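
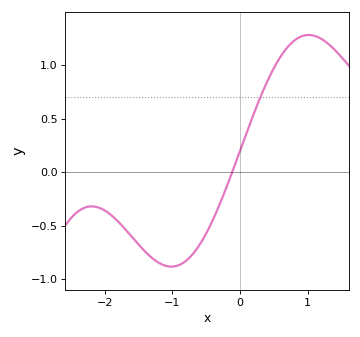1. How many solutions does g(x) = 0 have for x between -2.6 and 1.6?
1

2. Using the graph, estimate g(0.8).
1.25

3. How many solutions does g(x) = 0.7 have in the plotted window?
1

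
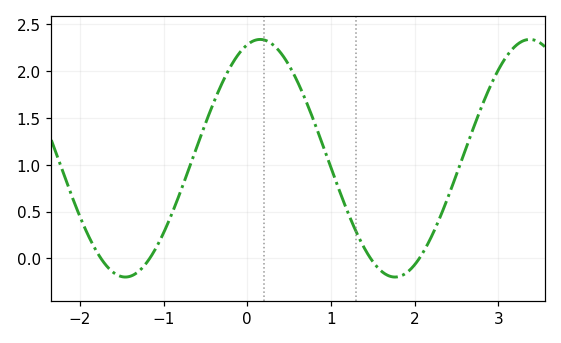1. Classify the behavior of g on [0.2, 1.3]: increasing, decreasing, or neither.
decreasing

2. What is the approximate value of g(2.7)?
1.39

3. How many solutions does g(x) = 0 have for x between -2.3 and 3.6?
4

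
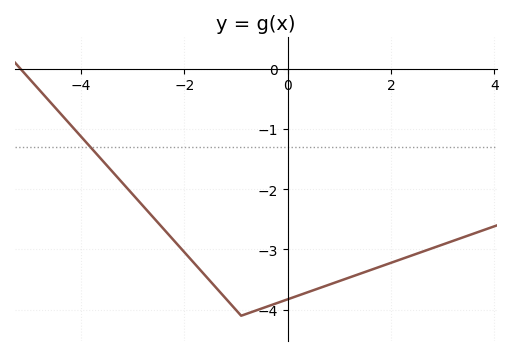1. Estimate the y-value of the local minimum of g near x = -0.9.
-4.1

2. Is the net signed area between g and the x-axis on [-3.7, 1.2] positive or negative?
negative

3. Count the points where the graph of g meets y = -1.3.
1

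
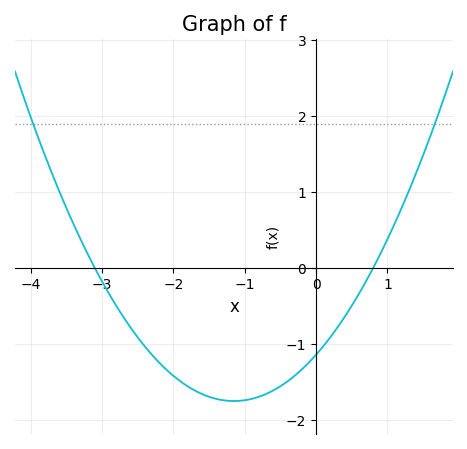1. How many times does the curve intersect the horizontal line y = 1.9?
2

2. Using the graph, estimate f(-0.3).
-1.4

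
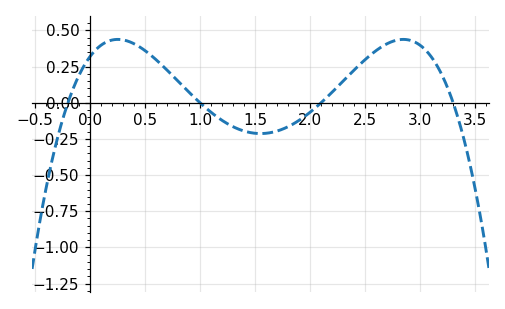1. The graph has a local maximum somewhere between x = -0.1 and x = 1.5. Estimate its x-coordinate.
0.253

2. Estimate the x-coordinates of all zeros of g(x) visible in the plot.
-0.2, 1, 2.1, 3.3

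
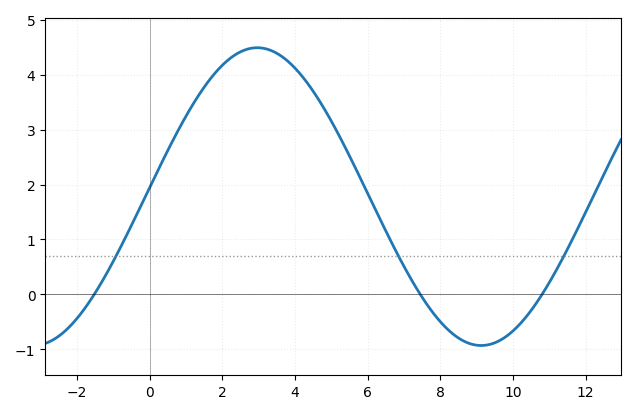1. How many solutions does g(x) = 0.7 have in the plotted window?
3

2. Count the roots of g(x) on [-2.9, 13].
3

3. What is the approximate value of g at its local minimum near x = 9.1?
-0.93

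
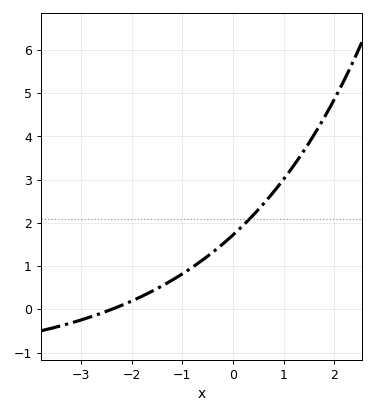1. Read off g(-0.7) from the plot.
1.1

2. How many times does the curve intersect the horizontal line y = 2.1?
1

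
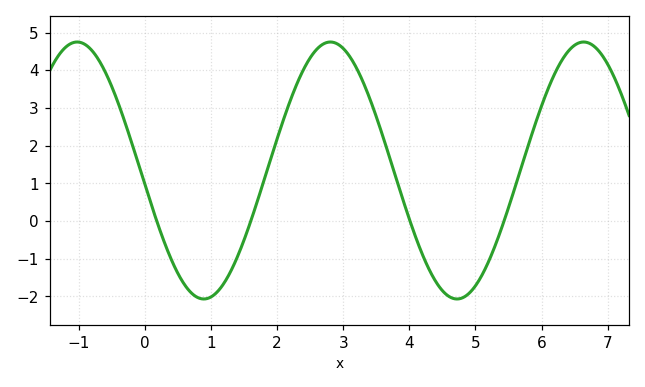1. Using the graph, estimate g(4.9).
-1.92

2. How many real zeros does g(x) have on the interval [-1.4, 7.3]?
4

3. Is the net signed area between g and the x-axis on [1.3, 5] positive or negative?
positive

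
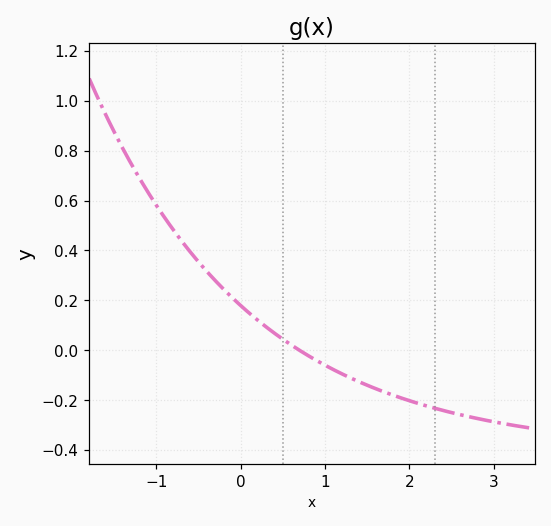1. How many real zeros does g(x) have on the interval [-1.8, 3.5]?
1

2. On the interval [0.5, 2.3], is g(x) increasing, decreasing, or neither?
decreasing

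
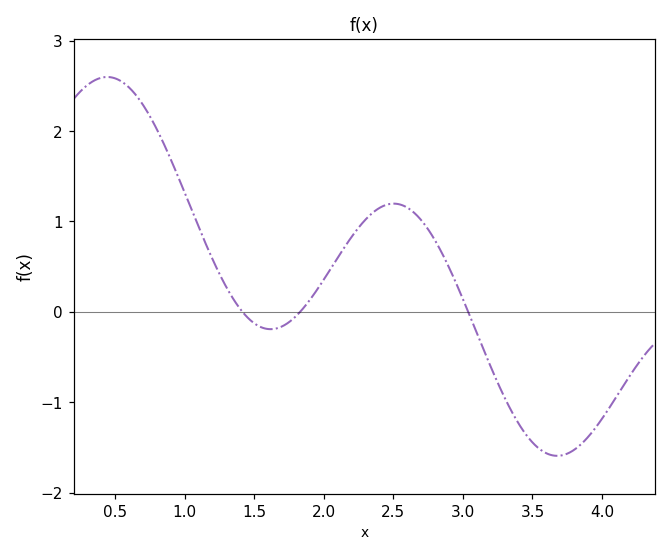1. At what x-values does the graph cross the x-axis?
1.4, 1.8, 3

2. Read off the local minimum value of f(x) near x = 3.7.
-1.6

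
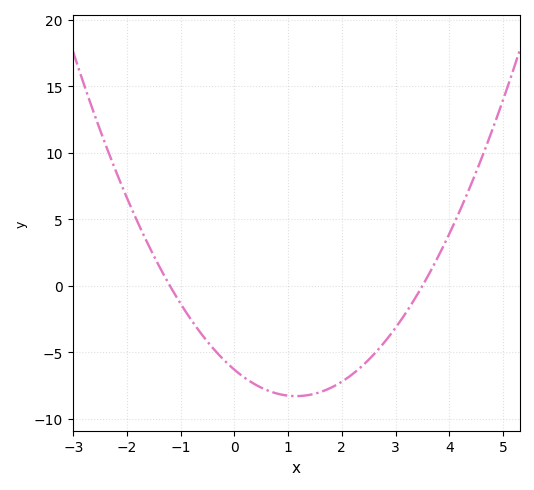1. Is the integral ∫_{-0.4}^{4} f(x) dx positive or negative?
negative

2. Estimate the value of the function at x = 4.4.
7.5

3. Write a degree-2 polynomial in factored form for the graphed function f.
y = 1.5(x + 1.2)(x - 3.5)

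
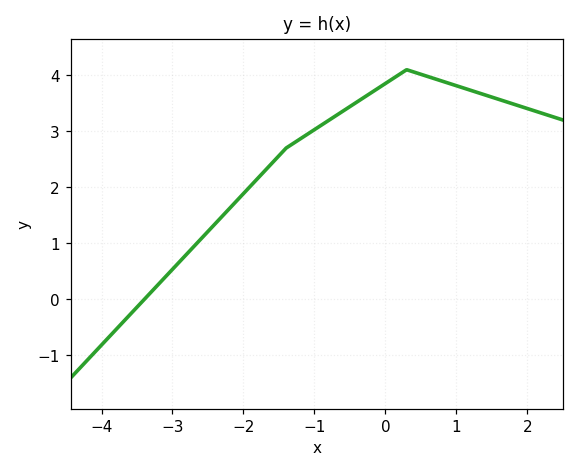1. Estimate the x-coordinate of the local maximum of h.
0.3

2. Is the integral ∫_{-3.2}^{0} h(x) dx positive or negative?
positive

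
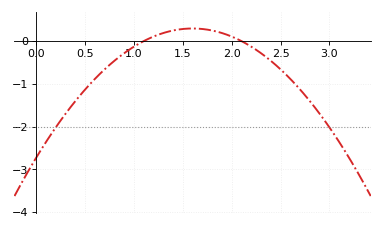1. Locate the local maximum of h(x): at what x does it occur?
1.6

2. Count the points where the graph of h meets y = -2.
2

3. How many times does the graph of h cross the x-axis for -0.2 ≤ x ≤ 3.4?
2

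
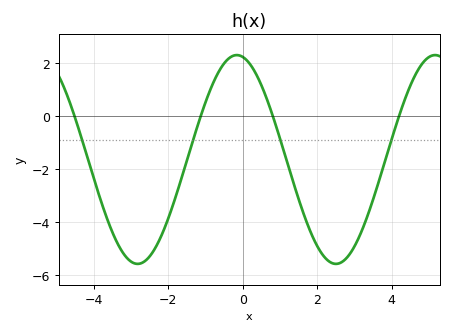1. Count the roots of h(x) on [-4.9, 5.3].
4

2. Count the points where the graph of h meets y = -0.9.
4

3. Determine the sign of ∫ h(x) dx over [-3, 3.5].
negative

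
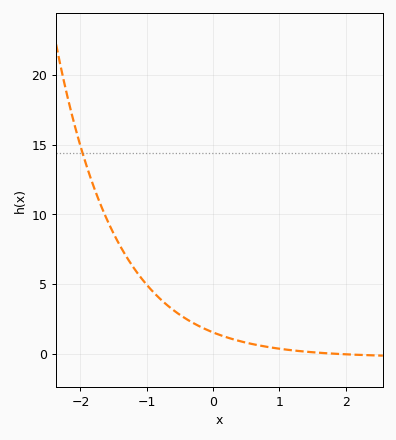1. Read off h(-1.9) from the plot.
13.4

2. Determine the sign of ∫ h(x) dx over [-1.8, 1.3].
positive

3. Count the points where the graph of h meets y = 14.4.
1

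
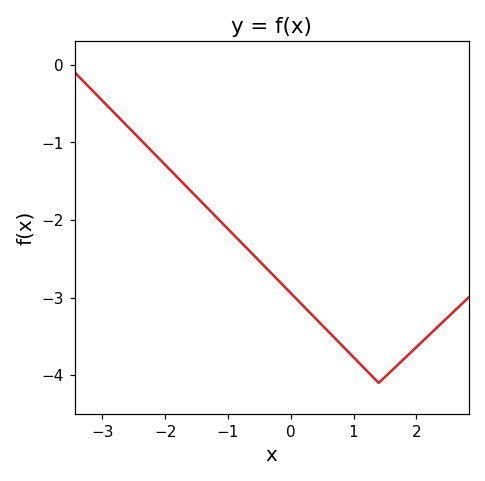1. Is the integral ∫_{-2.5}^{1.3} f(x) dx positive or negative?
negative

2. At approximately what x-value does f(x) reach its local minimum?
1.4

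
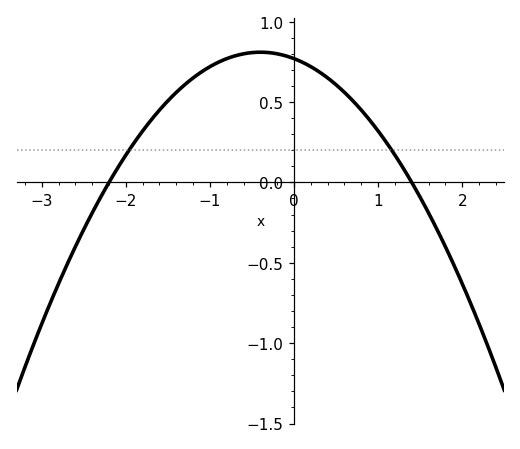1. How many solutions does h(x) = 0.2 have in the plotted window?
2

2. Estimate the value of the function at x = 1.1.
0.247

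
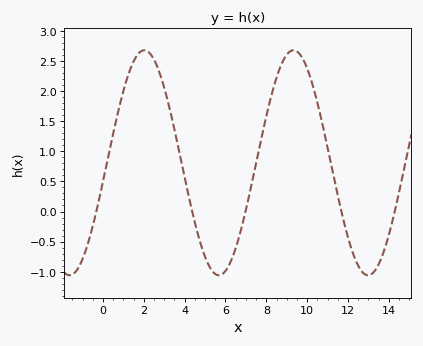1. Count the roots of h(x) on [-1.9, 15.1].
5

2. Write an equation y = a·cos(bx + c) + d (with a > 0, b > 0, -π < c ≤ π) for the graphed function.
y = 1.87cos(0.86x - 1.7) + 0.81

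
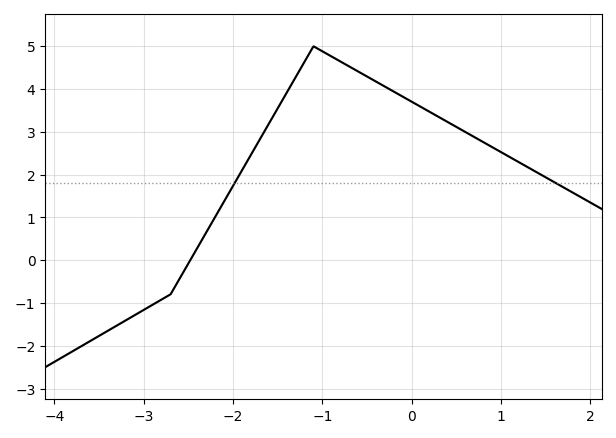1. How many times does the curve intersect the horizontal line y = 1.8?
2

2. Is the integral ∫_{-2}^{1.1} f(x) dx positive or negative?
positive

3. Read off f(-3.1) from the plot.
-1.3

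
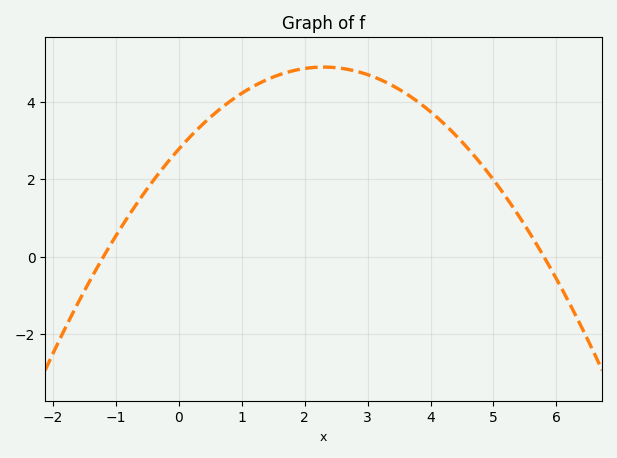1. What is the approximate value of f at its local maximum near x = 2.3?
4.8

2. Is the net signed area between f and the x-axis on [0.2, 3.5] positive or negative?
positive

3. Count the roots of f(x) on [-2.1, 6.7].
2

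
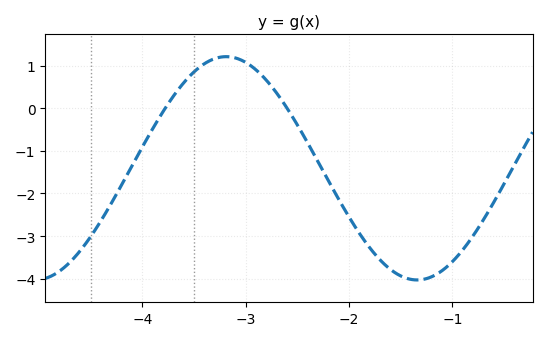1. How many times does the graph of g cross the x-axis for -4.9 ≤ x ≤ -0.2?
2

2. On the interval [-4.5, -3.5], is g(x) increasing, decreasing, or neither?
increasing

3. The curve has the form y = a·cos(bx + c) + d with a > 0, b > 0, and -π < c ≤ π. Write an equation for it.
y = 2.62cos(1.7x - 0.86) - 1.41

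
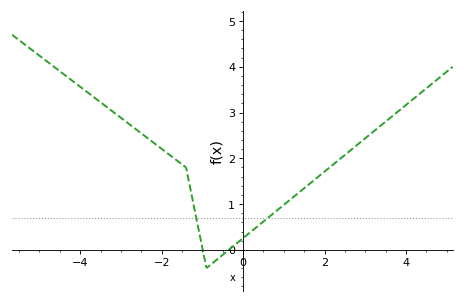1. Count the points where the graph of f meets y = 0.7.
2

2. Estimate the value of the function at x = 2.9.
2.36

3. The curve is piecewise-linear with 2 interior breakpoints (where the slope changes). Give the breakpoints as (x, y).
(-1.4, 1.8); (-0.9, -0.4)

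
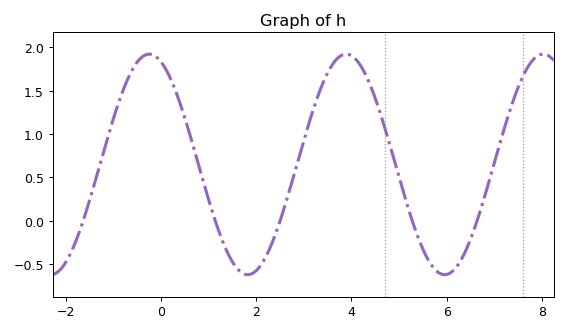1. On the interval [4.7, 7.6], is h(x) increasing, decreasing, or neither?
neither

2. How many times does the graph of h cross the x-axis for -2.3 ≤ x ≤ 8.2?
5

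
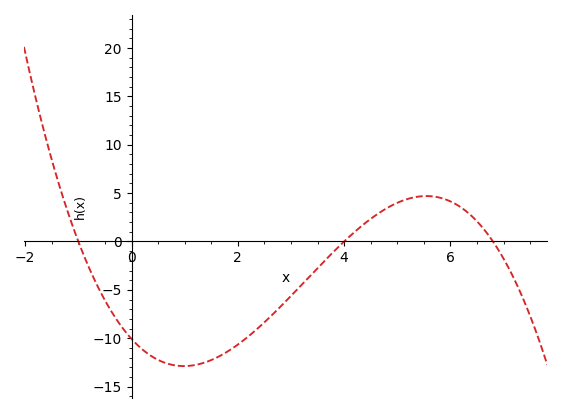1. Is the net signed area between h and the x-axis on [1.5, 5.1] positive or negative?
negative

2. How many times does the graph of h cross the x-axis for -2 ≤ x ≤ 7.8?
3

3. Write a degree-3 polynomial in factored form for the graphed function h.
y = -0.37(x + 1)(x - 4)(x - 6.8)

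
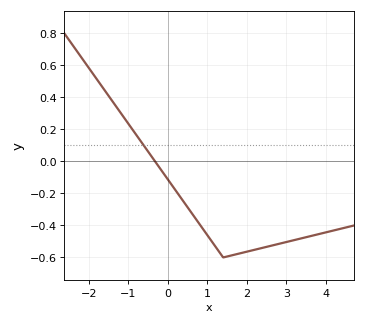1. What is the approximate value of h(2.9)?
-0.509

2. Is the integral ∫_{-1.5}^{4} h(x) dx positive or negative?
negative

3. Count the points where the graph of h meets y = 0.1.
1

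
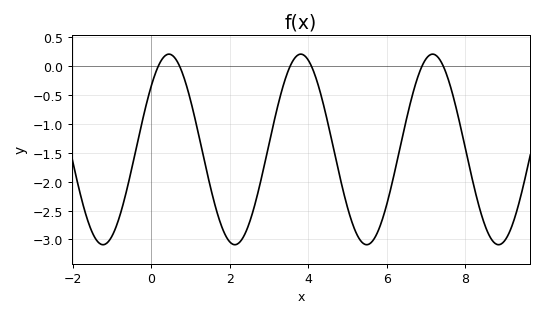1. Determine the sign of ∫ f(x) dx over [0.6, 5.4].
negative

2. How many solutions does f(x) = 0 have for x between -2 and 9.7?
6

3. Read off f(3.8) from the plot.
0.21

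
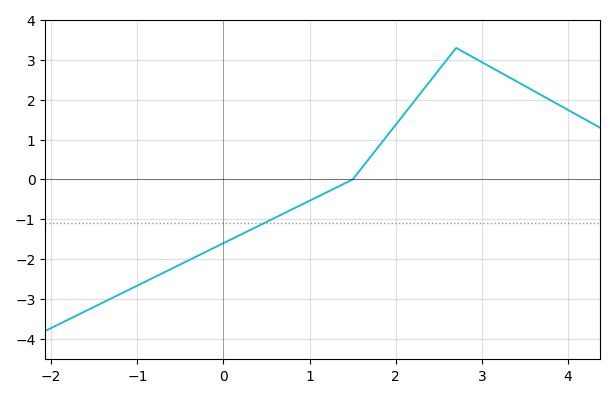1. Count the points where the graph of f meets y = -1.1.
1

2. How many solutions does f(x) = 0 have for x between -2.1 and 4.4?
1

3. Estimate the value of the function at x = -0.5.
-2.1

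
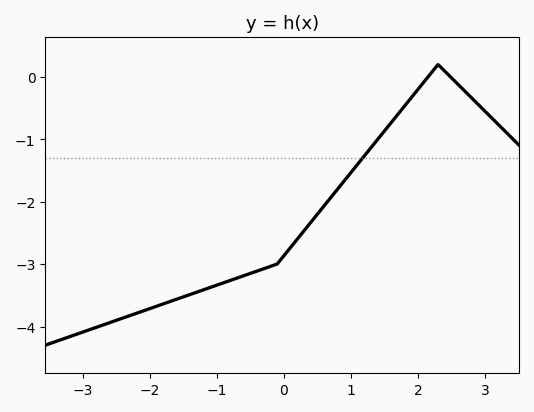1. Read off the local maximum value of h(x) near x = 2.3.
0.198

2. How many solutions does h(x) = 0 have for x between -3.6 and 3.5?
2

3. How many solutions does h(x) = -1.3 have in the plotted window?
1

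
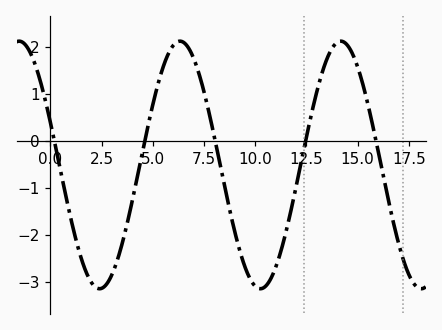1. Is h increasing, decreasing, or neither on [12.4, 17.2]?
neither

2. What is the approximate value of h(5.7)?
1.8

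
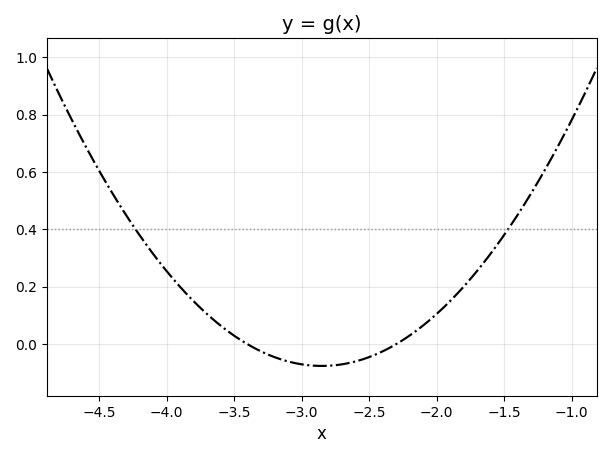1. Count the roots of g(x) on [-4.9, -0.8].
2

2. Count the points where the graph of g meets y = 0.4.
2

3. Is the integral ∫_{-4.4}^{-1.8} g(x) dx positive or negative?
positive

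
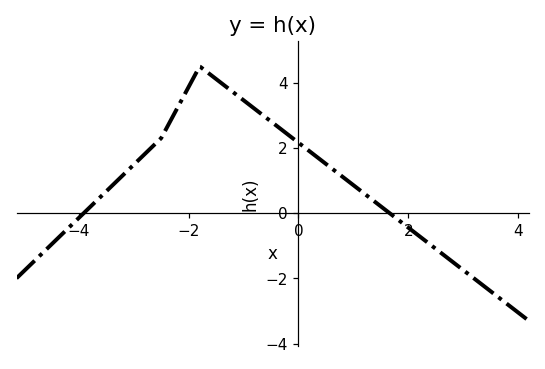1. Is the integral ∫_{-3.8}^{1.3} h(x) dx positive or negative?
positive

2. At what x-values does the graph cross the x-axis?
-3.91, 1.66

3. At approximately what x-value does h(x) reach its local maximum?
-1.8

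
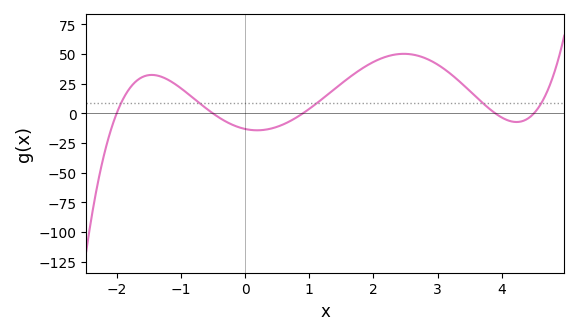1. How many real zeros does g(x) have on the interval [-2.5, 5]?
5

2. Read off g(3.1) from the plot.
37.5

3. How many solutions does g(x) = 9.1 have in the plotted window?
5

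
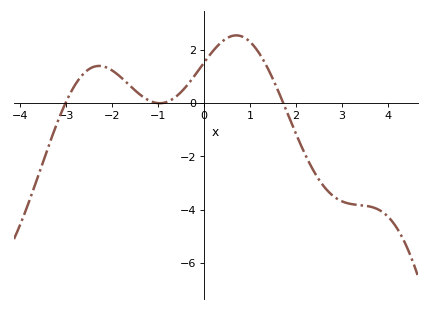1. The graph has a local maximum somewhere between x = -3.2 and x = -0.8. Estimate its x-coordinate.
-2.28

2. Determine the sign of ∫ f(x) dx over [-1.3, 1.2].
positive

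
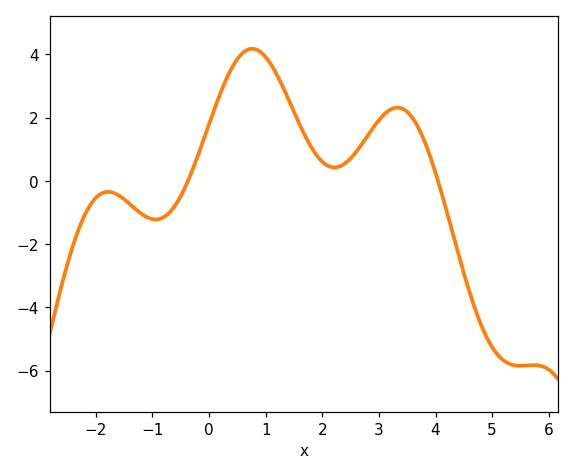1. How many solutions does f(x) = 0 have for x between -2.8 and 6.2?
2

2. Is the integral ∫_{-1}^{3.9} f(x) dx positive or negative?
positive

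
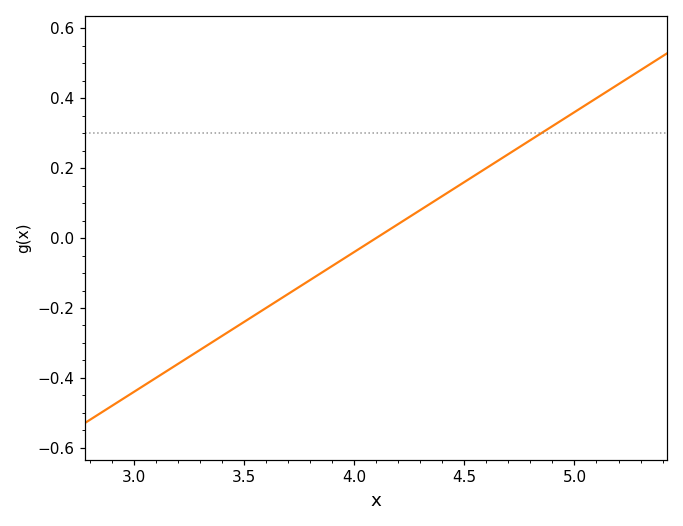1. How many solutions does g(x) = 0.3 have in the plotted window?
1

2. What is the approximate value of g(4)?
-0.04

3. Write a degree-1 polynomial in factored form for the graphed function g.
y = 0.4(x - 4.1)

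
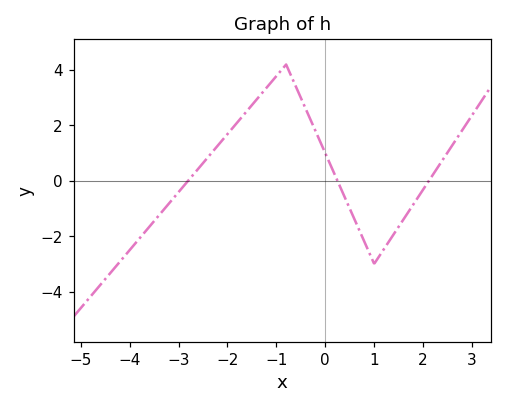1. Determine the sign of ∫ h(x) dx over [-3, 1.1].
positive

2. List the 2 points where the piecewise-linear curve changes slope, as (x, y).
(-0.8, 4.2); (1, -3)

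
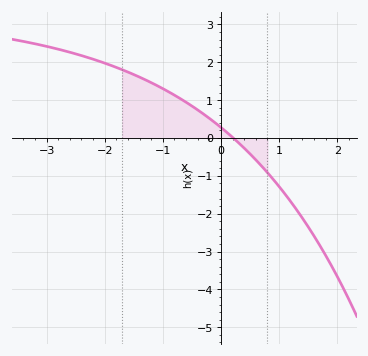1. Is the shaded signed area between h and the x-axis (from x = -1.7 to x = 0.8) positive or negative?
positive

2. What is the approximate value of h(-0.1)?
0.4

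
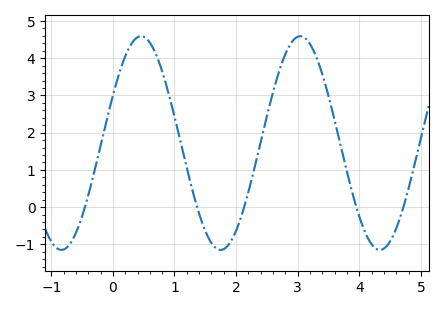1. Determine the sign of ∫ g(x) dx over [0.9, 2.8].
positive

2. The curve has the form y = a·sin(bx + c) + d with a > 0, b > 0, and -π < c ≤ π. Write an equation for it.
y = 2.87sin(2.4x + 0.46) + 1.72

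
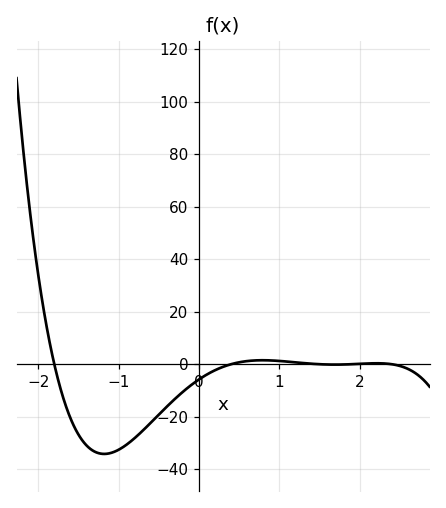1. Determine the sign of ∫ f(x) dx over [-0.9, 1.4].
negative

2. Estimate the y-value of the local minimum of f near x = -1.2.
-34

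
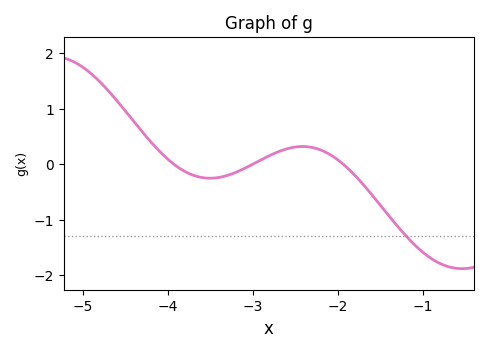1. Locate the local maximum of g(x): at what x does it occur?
-2.4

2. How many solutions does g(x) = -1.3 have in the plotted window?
1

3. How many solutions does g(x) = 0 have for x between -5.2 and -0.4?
3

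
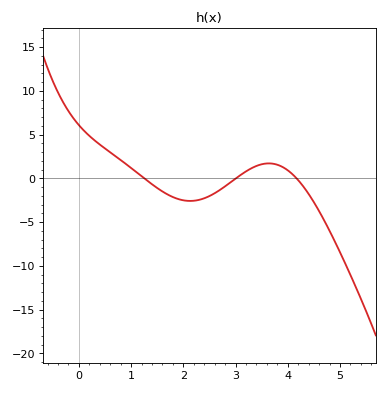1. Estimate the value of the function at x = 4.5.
-2.71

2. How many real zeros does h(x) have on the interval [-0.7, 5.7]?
3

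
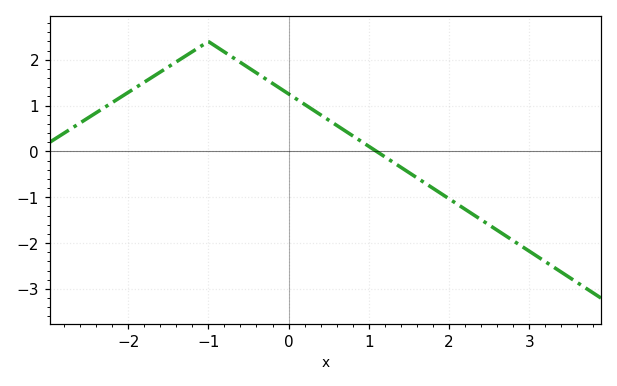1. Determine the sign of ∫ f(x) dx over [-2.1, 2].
positive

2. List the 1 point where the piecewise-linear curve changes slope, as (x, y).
(-1, 2.4)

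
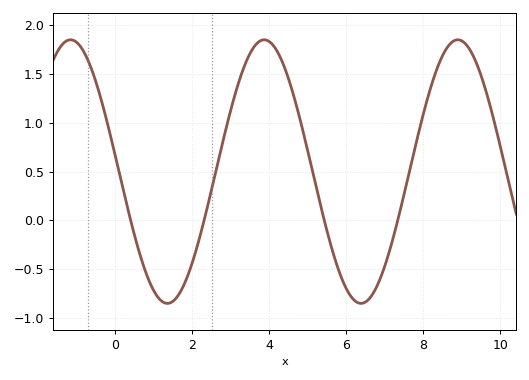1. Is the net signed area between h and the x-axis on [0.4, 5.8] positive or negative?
positive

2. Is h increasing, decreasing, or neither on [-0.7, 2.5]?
neither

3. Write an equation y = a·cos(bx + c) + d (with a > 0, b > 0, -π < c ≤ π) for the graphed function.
y = 1.35cos(1.25x + 1.45) + 0.5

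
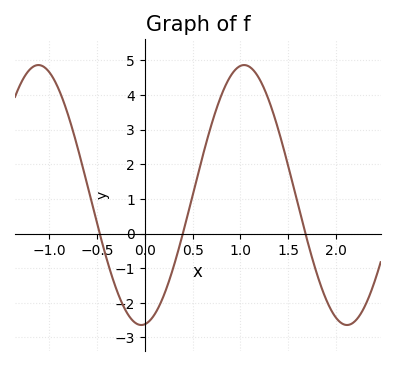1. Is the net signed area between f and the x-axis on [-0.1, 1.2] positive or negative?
positive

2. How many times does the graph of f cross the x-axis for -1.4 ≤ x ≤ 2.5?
3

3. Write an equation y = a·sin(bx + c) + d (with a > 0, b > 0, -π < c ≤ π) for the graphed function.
y = 3.75sin(2.92x - 1.46) + 1.11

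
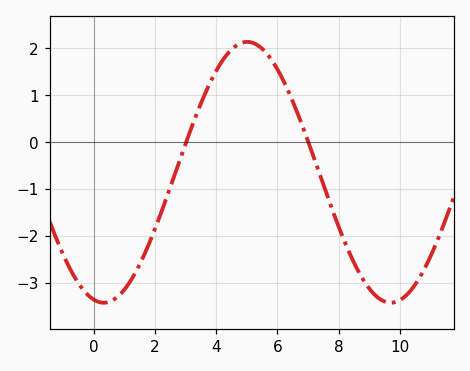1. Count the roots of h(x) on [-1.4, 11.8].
2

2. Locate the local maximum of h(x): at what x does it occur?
5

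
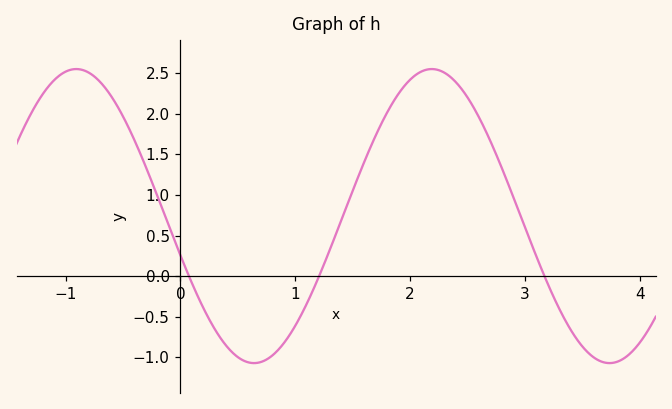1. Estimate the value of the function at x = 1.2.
-0.025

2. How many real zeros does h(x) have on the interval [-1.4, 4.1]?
3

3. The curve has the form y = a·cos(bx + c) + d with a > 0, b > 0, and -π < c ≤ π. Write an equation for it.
y = 1.81cos(2.03x + 1.84) + 0.74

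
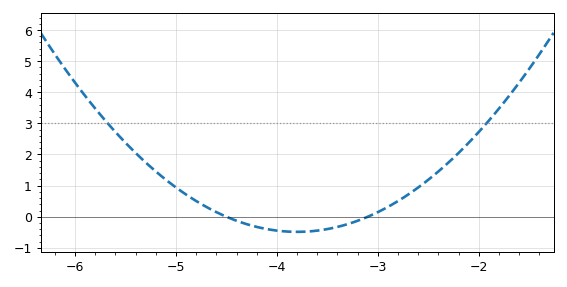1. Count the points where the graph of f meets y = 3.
2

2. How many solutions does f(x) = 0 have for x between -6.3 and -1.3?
2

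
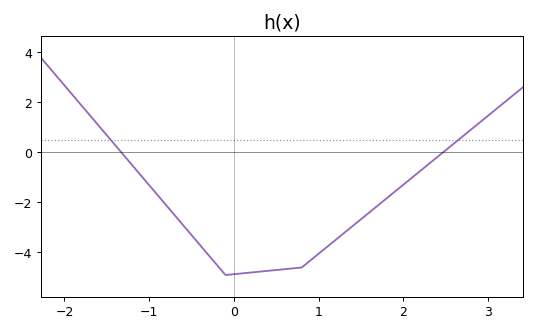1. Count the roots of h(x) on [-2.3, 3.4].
2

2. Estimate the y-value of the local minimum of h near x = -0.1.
-4.9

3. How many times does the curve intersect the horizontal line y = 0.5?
2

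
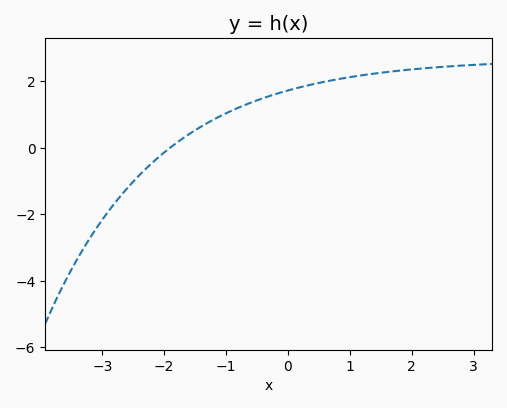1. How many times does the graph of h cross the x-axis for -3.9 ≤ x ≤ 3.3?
1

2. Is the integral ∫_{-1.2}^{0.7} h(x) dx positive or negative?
positive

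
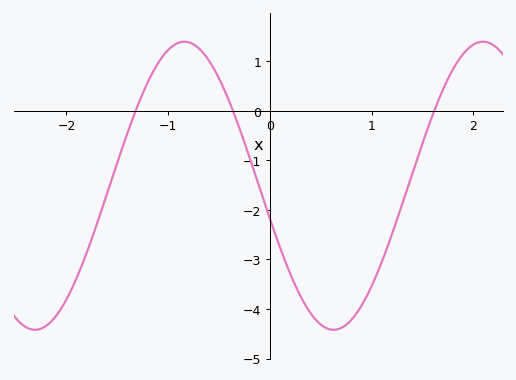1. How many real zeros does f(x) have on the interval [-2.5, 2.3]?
3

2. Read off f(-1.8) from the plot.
-2.85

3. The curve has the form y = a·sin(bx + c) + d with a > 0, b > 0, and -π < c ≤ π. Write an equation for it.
y = 2.91sin(2.14x - 2.91) - 1.51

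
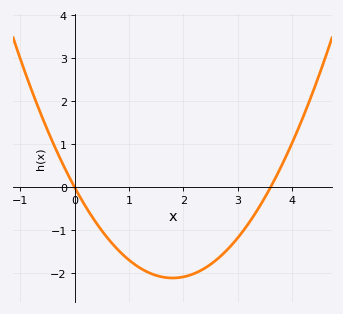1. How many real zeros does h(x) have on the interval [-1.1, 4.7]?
2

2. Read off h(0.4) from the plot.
-0.832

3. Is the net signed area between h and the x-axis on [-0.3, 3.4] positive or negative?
negative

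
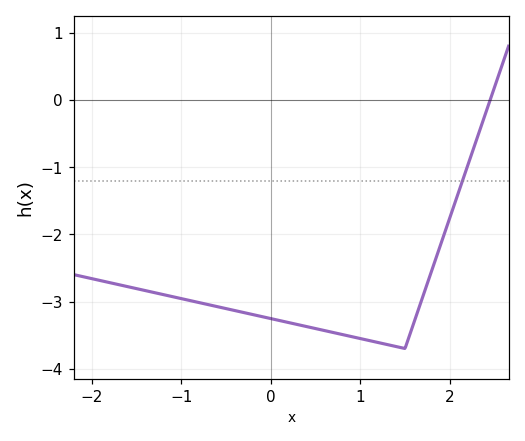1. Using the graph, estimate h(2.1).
-1.37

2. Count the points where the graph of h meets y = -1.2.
1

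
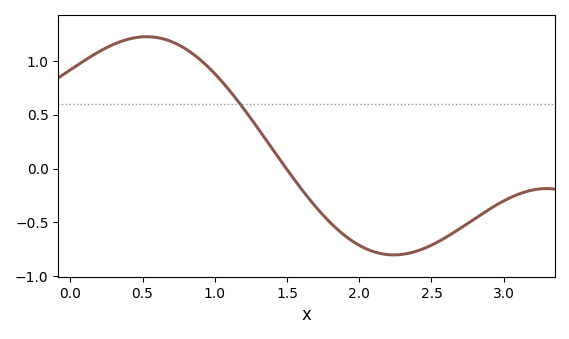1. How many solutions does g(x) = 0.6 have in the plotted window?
1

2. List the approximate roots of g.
1.5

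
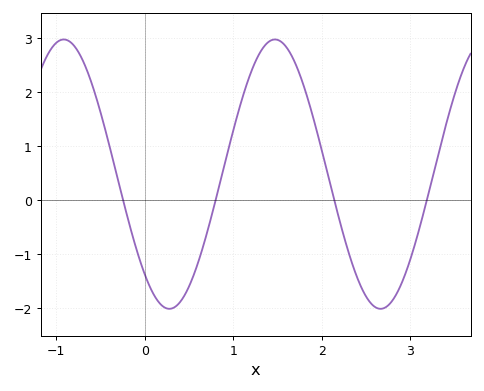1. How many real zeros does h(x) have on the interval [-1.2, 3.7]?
4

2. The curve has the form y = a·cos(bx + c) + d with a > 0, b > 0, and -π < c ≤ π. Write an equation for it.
y = 2.49cos(2.63x + 2.41) + 0.48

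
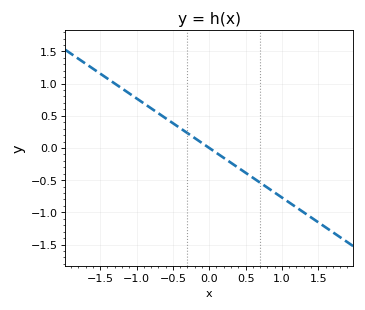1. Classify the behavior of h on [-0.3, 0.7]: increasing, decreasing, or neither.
decreasing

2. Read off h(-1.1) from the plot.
0.847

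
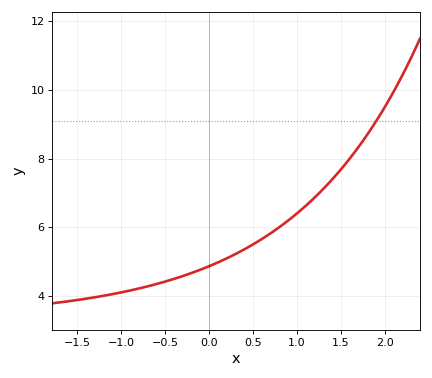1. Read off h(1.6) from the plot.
8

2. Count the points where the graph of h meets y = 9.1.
1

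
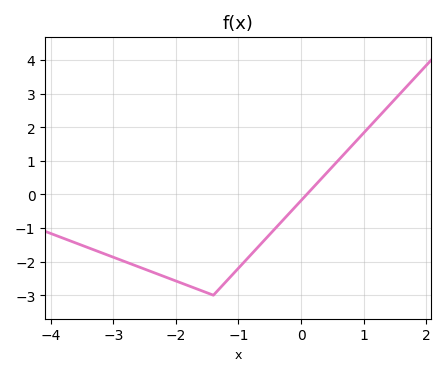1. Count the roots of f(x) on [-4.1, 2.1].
1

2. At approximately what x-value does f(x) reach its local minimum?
-1.4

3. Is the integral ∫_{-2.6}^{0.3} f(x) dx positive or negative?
negative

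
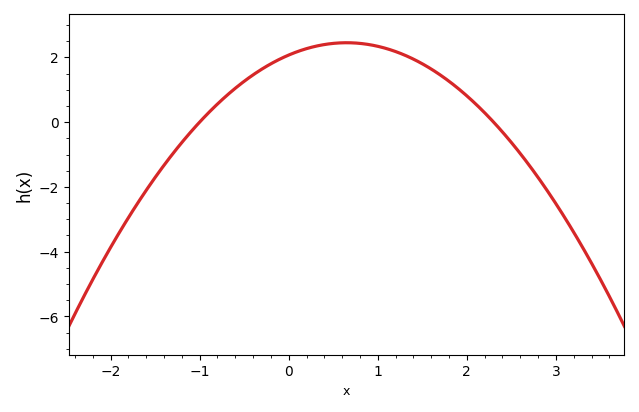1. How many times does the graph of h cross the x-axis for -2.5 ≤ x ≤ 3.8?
2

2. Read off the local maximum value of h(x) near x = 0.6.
2.45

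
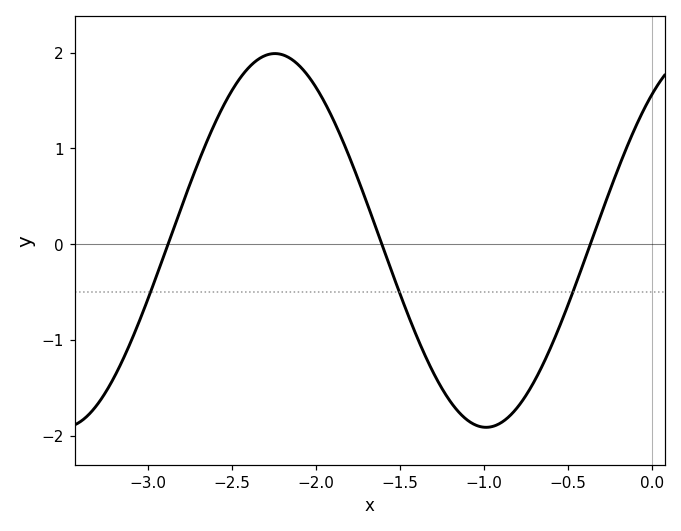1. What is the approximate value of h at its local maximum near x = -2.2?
2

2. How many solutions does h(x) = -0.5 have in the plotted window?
3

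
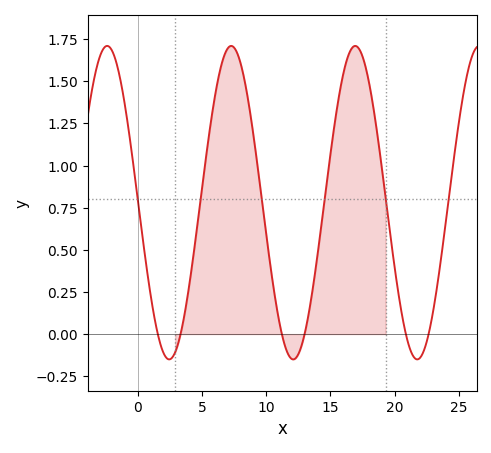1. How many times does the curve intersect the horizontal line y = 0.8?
6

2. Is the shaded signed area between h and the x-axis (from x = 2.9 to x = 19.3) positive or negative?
positive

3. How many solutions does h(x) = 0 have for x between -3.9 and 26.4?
6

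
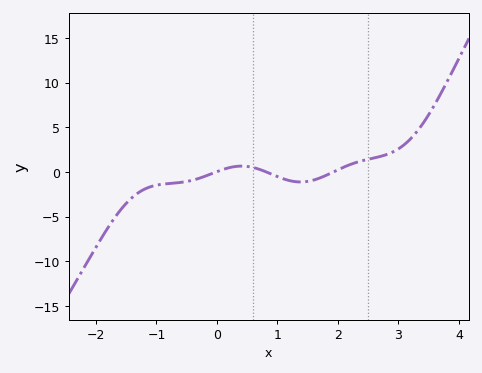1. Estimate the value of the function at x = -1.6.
-4.5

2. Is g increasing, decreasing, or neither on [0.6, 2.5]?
neither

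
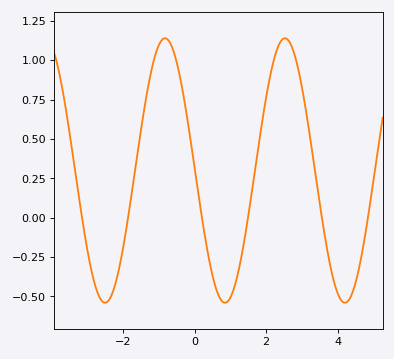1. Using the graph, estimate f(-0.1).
0.46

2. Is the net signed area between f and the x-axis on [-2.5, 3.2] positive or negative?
positive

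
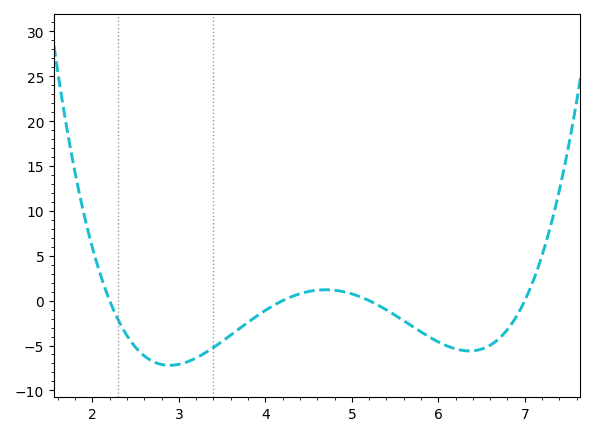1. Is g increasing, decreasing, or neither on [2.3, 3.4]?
neither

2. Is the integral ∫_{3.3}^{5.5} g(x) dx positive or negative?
negative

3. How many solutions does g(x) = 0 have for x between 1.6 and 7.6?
4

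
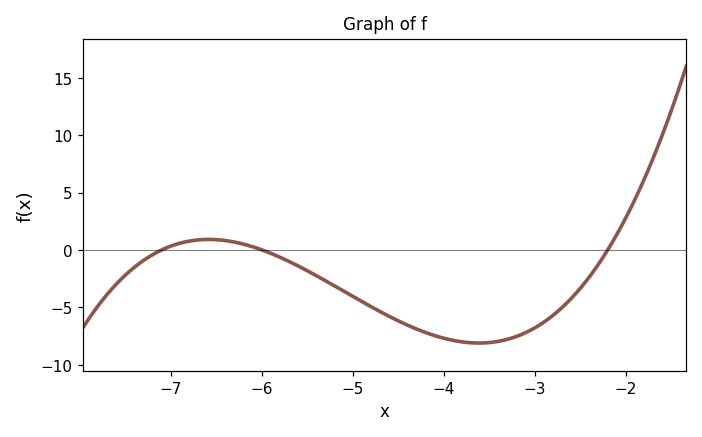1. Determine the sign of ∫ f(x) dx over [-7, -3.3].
negative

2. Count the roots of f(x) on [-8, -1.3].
3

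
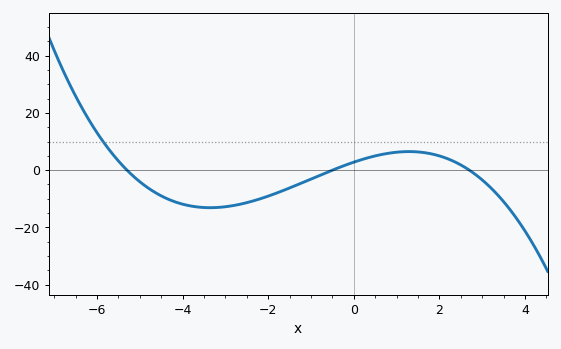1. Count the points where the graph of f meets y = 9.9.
1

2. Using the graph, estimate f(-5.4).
1.55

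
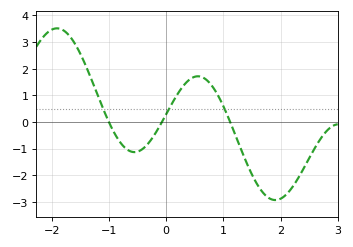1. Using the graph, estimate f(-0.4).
-0.992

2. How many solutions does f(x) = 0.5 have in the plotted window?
3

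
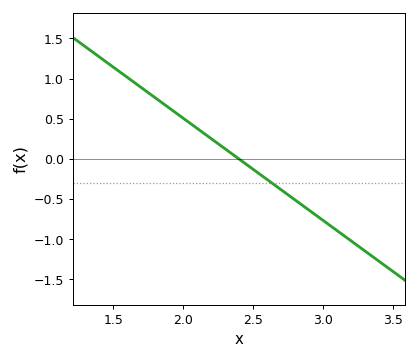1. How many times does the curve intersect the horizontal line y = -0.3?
1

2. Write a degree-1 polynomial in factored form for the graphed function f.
y = -1.27(x - 2.4)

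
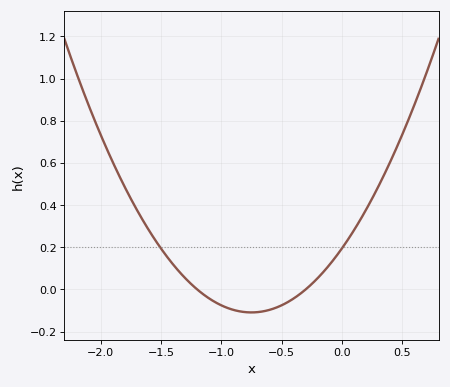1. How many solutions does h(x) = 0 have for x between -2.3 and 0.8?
2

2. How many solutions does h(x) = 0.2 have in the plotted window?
2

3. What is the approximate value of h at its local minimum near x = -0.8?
-0.109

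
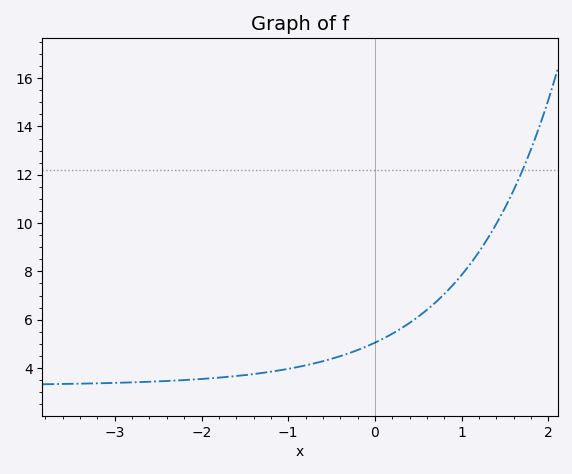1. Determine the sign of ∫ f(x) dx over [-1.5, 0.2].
positive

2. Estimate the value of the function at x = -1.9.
3.6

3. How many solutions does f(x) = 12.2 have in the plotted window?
1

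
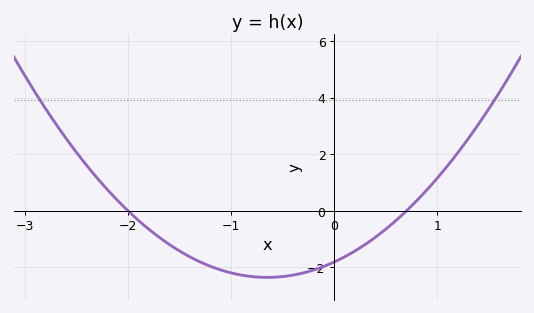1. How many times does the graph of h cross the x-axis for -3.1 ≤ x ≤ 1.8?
2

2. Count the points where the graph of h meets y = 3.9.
2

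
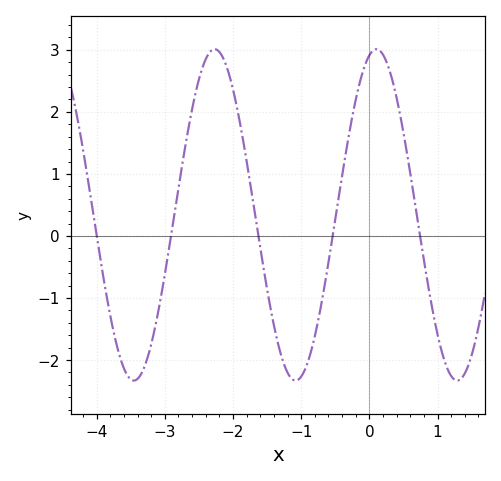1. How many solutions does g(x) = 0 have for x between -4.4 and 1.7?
5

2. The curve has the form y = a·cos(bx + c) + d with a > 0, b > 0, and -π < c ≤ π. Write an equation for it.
y = 2.67cos(2.65x - 0.272) + 0.34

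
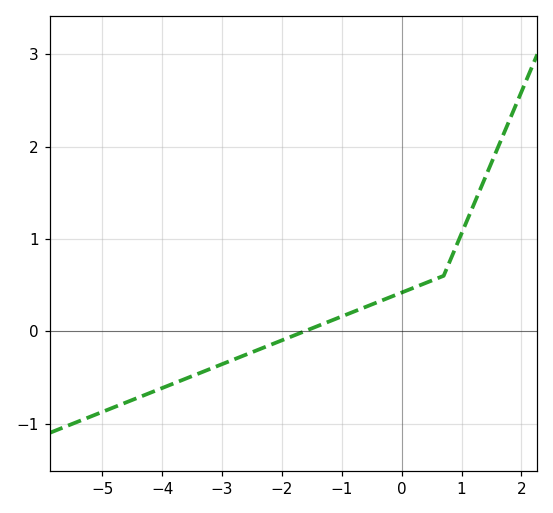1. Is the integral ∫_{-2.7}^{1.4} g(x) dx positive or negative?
positive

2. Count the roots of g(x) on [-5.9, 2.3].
1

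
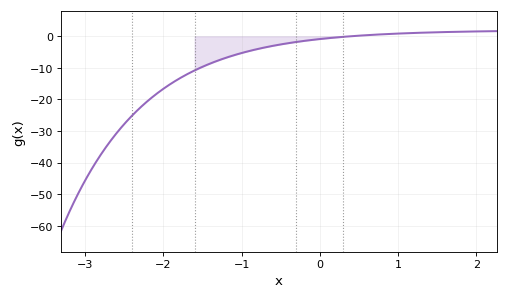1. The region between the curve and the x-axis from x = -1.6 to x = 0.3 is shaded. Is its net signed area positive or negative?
negative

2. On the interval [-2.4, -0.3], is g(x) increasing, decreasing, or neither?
increasing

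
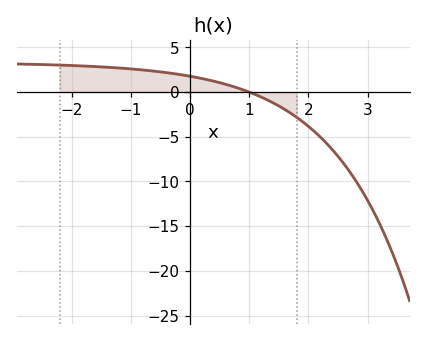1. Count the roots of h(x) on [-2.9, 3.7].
1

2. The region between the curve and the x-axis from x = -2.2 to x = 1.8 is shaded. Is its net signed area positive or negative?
positive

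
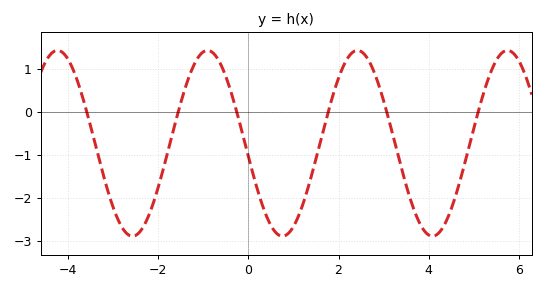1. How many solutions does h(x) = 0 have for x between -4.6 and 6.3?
6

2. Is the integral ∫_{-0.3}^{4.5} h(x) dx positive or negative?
negative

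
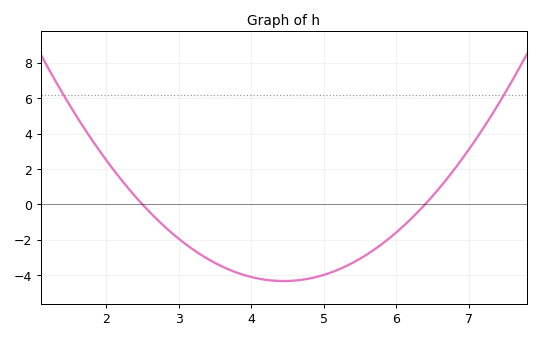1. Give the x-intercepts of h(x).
2.5, 6.4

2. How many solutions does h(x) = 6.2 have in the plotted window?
2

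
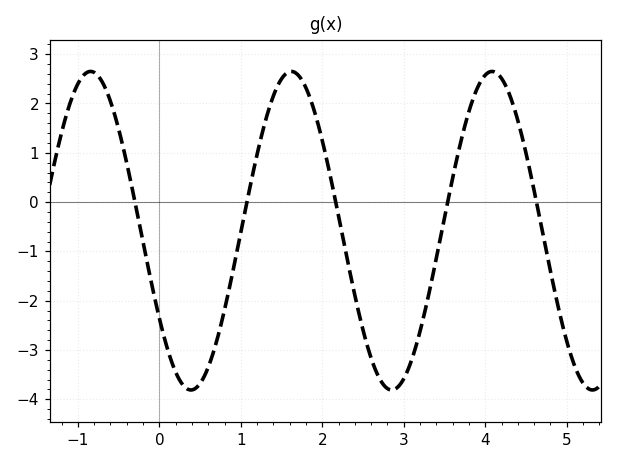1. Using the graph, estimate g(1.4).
2.16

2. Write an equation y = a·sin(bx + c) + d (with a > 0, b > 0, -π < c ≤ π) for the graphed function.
y = 3.23sin(2.55x - 2.56) - 0.58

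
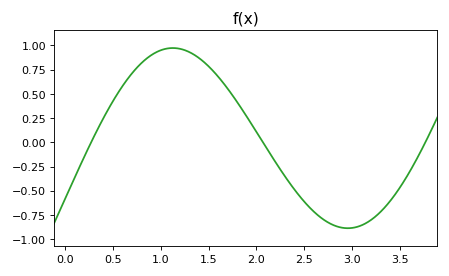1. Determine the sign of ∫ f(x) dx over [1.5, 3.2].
negative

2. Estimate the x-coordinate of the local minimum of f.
3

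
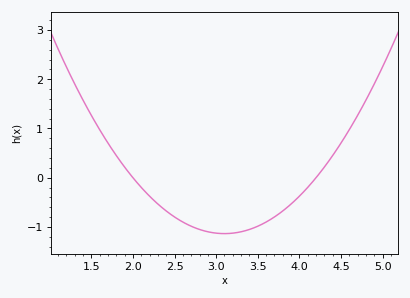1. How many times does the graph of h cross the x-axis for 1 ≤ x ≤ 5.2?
2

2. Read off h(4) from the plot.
-0.376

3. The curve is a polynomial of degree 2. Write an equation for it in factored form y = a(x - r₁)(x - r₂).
y = 0.94(x - 2)(x - 4.2)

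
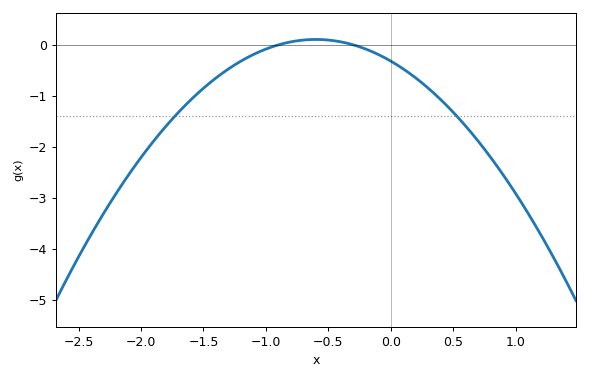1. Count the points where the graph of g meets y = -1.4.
2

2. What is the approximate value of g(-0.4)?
0.1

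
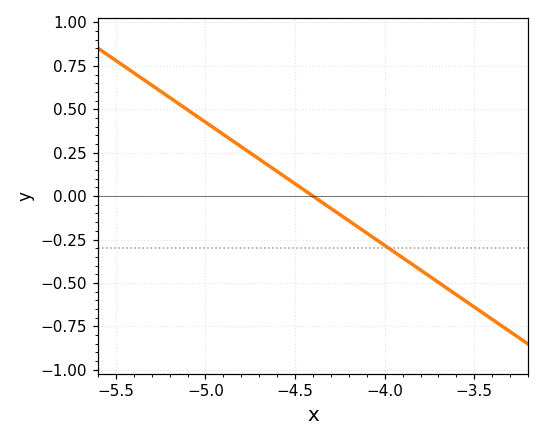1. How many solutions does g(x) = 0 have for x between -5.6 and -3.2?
1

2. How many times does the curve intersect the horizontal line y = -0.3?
1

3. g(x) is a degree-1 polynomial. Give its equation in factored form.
y = -0.71(x + 4.4)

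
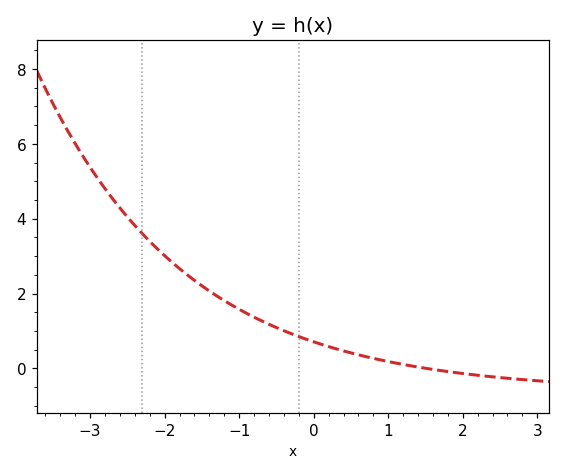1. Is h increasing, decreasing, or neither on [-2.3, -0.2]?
decreasing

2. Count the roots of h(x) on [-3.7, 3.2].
1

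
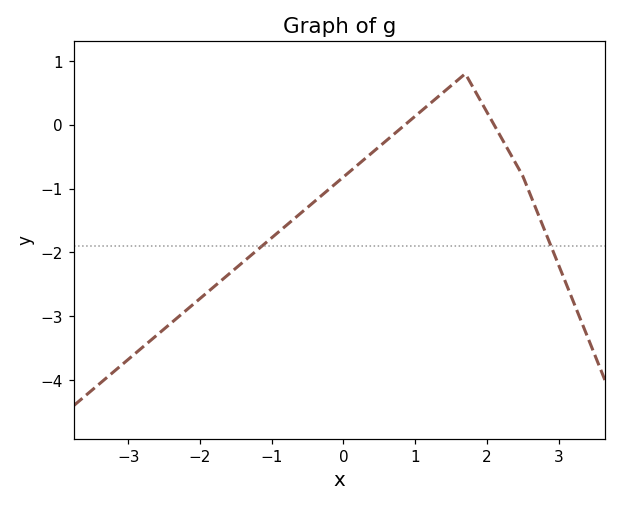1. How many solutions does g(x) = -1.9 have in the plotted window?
2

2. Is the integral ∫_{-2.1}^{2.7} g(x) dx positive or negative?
negative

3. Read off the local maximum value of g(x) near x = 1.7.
0.799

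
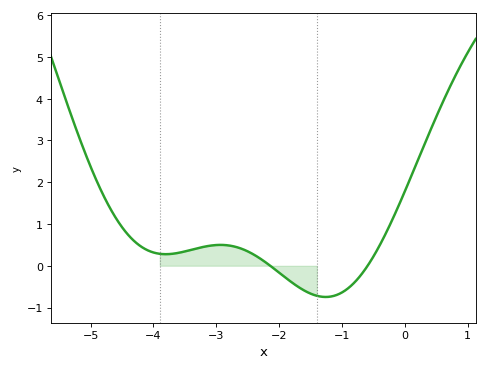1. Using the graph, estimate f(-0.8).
-0.397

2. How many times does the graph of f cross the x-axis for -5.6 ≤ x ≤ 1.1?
2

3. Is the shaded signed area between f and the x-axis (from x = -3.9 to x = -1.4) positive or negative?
positive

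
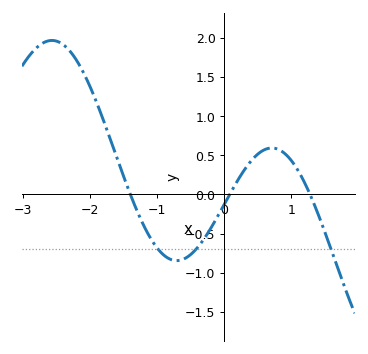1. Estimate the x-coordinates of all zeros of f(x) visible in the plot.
-1.4, 0.08, 1.28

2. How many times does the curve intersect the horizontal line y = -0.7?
3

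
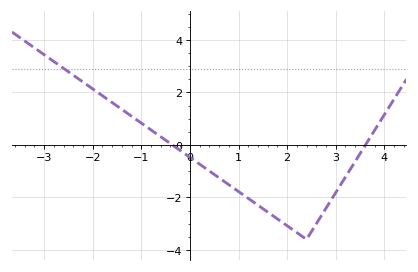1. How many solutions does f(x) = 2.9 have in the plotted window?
1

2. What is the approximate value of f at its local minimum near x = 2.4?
-3.6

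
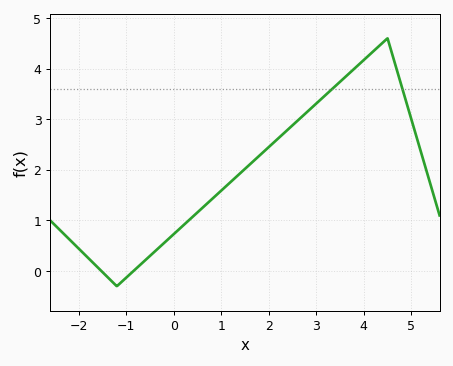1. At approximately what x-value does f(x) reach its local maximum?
4.5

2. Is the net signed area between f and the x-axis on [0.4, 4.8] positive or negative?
positive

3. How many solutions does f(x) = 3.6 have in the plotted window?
2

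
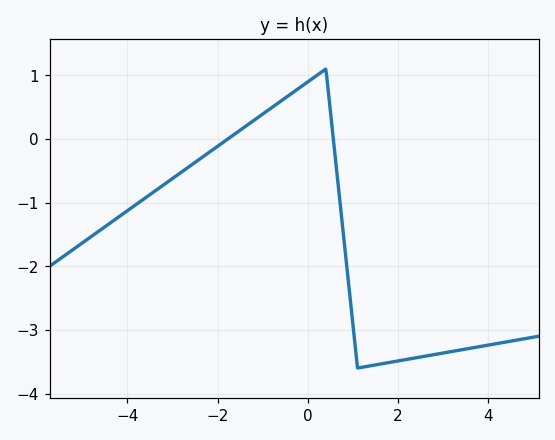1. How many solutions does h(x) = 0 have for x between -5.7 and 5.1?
2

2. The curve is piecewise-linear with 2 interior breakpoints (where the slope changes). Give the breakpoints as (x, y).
(0.4, 1.1); (1.1, -3.6)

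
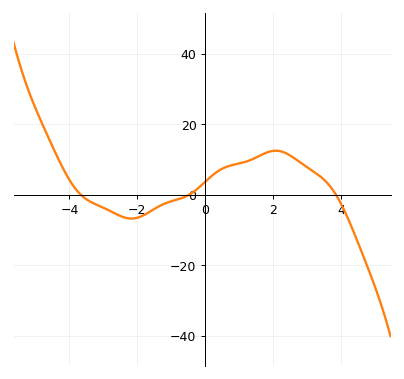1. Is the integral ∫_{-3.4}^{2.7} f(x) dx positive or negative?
positive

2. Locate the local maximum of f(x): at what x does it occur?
2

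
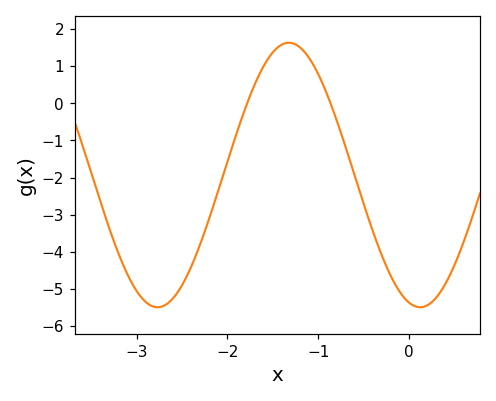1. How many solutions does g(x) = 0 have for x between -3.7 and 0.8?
2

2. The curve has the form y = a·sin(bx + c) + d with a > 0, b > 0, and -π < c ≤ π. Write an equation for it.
y = 3.56sin(2.2x - 1.8) - 1.93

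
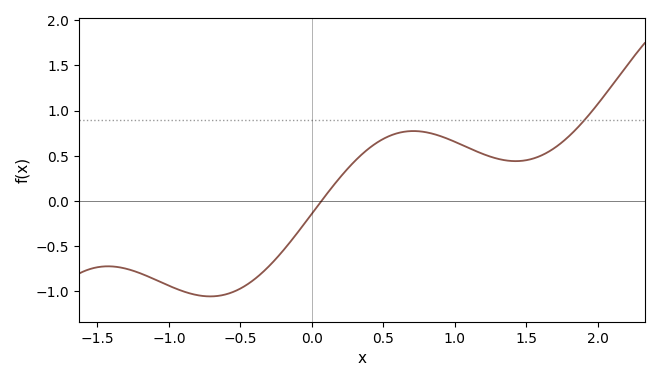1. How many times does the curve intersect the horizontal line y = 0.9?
1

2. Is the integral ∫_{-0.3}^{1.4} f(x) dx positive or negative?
positive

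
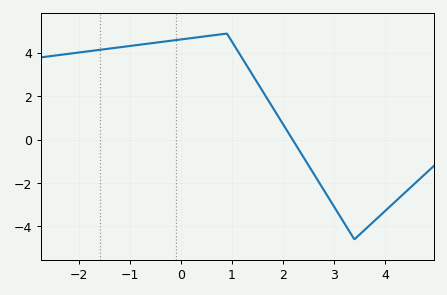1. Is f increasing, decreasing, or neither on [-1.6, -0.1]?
increasing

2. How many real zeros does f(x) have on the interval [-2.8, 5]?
1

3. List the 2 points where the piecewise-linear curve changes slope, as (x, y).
(0.9, 4.9); (3.4, -4.6)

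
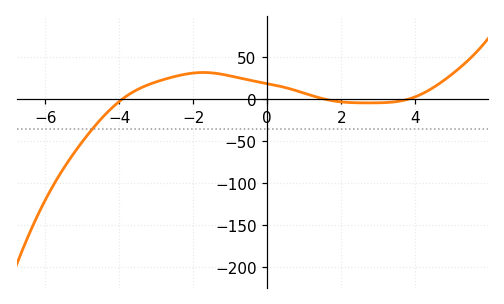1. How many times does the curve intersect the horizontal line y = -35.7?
1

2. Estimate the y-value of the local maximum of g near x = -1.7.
30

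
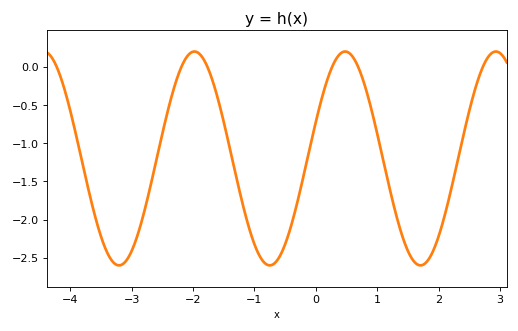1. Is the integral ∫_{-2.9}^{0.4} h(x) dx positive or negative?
negative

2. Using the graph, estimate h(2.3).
-1.26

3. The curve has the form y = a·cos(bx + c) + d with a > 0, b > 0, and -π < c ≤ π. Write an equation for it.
y = 1.4cos(2.56x - 1.22) - 1.2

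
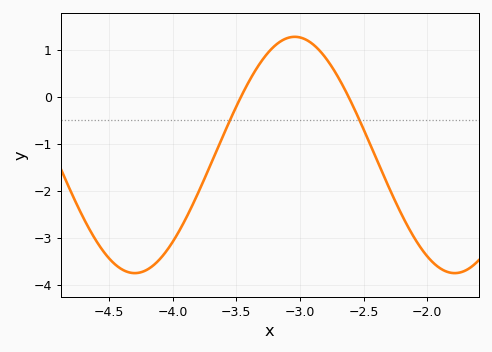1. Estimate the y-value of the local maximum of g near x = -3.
1.27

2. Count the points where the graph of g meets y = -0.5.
2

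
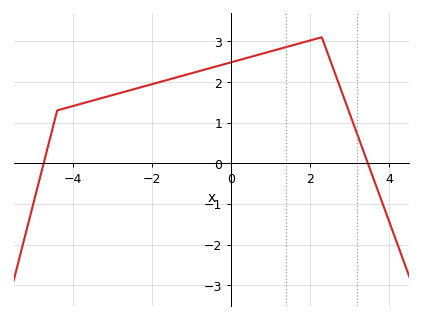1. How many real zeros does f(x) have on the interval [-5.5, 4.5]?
2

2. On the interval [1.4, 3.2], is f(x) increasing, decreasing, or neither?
neither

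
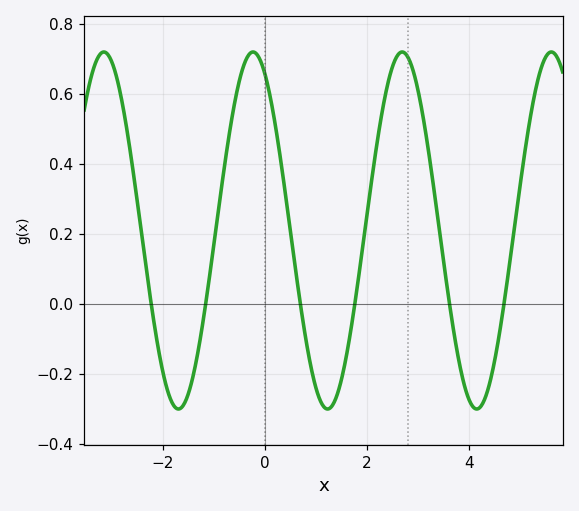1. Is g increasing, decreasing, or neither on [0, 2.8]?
neither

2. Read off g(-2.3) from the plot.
0.075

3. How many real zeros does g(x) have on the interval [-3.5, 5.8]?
6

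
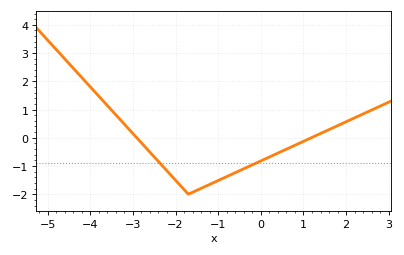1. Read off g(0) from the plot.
-0.821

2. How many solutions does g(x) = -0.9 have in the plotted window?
2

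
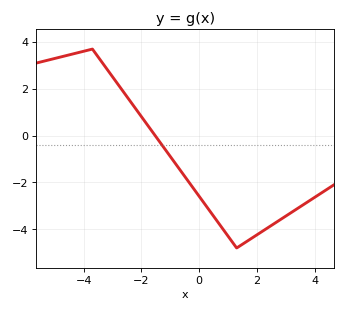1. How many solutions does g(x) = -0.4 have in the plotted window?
1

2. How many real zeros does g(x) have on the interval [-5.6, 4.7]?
1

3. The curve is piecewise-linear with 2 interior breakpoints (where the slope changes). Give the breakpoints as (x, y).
(-3.7, 3.7); (1.3, -4.8)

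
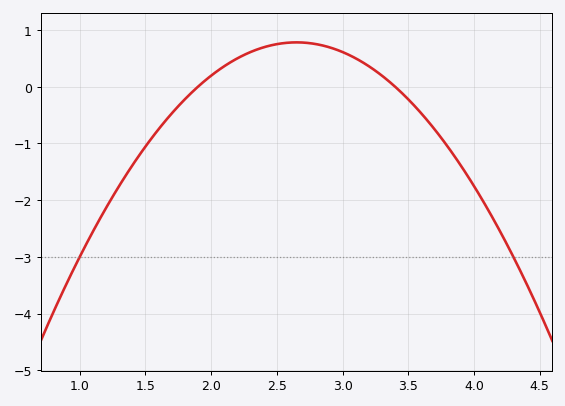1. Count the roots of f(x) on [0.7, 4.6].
2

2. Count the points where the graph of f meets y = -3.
2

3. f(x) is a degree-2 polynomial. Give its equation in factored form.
y = -1.39(x - 1.9)(x - 3.4)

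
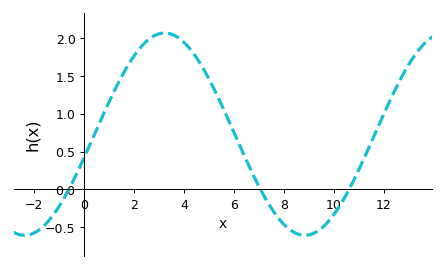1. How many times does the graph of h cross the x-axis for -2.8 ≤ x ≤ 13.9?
3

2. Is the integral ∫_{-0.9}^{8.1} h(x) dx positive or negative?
positive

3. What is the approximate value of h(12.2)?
1.15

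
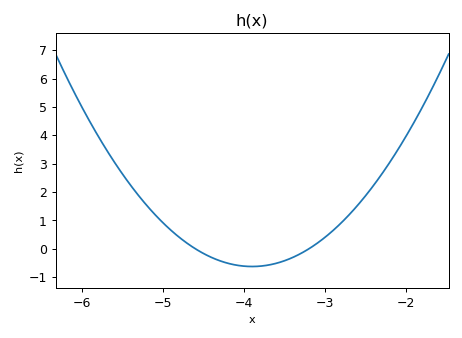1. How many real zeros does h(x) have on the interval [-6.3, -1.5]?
2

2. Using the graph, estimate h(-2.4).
2.24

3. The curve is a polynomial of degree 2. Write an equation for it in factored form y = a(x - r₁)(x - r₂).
y = 1.27(x + 4.6)(x + 3.2)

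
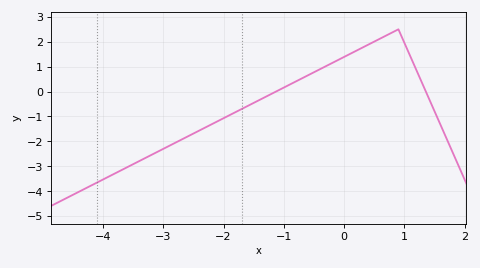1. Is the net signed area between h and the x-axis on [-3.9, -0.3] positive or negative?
negative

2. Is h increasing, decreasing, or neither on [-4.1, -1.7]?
increasing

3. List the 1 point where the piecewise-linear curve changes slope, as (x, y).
(0.9, 2.5)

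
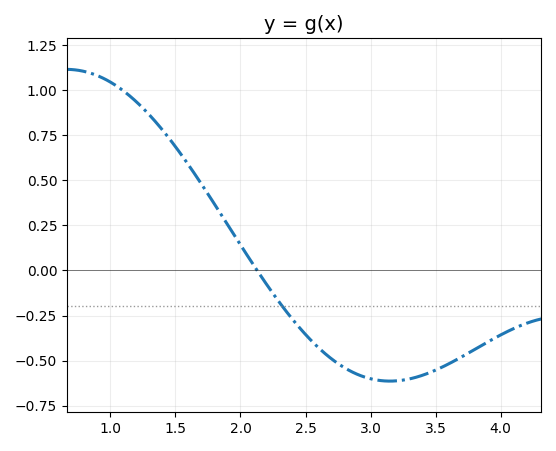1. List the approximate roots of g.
2.13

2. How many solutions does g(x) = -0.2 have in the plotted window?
1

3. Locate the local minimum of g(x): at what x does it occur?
3.15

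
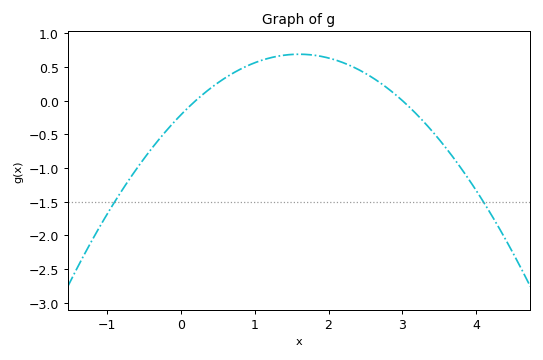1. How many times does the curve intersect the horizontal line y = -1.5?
2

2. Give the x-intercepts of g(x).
0.2, 3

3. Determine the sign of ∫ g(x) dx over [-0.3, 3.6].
positive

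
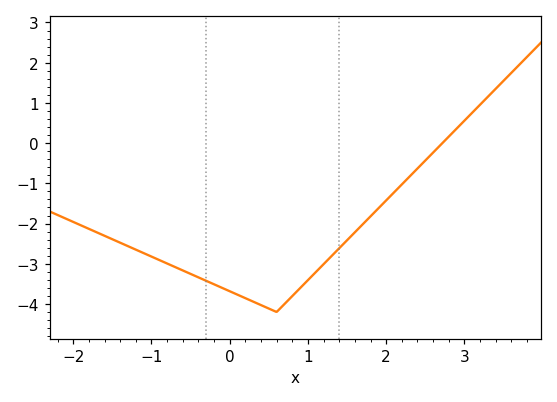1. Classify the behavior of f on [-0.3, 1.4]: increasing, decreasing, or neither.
neither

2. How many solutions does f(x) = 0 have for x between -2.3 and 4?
1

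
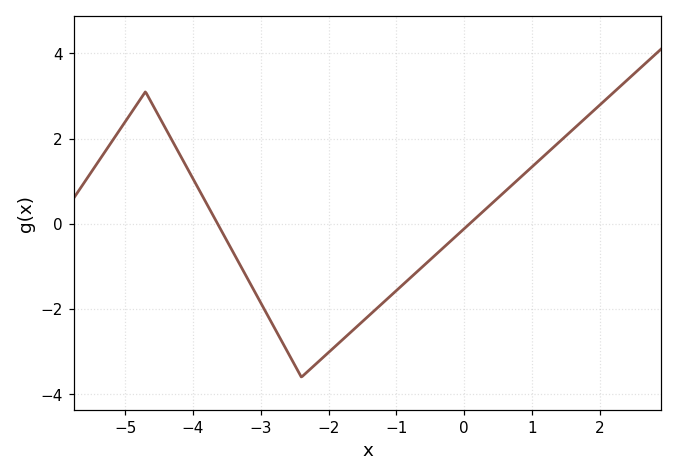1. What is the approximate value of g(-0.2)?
-0.408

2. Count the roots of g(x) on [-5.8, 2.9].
2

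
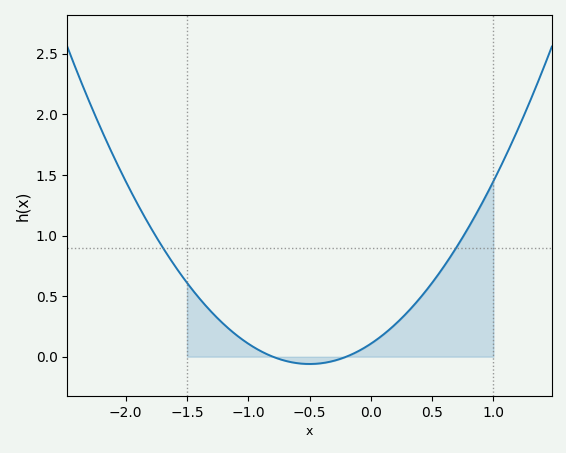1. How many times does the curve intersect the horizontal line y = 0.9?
2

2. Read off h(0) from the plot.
0.1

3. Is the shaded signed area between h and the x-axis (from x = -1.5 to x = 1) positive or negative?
positive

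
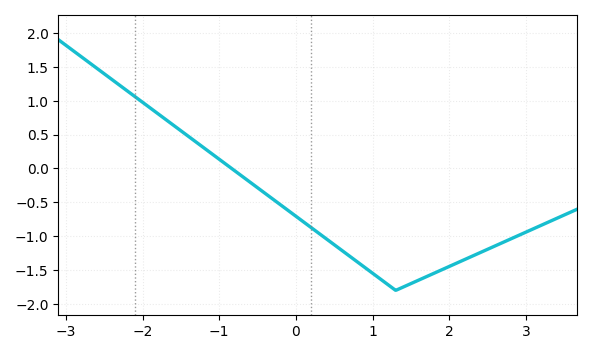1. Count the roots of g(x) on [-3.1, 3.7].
1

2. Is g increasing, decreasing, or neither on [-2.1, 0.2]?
decreasing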